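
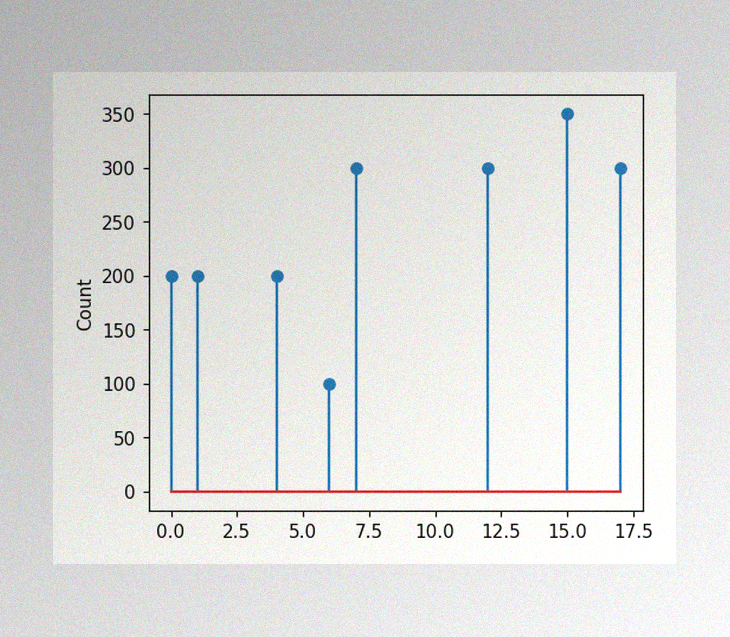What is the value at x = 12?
300

The image has some photo noise and uneven lighting. The stem at x=12 reaches 300.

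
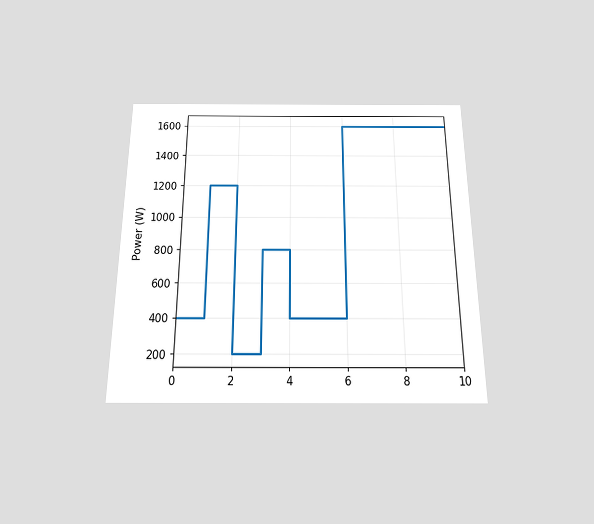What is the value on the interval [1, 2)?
The chart is viewed slightly from below. On [1, 2) the step sits at 1200W.

1200W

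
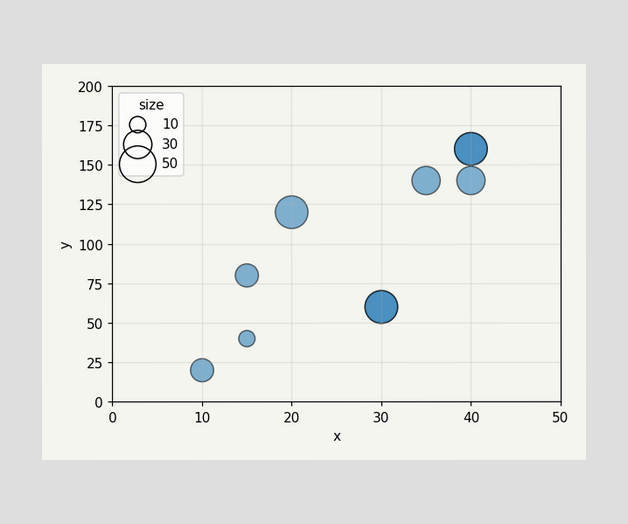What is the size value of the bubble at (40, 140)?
30

Matching the bubble at (40, 140) against the size legend gives 30.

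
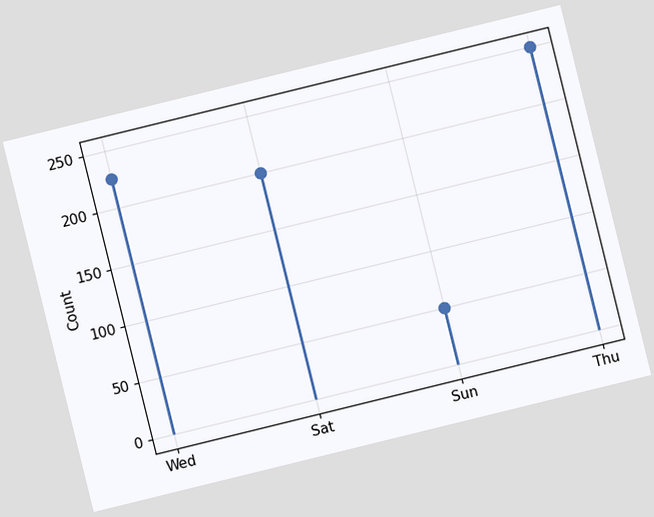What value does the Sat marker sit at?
The chart is tilted about 14° counter-clockwise. The Sat marker sits at 200.

200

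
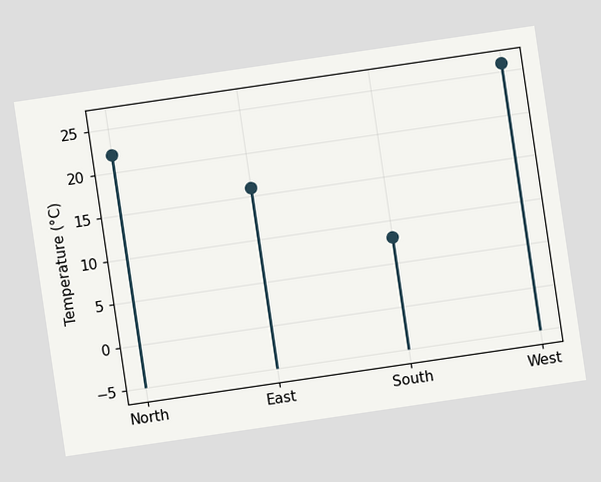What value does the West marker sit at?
The chart is tilted about 8° counter-clockwise. The West marker sits at 26°C.

26°C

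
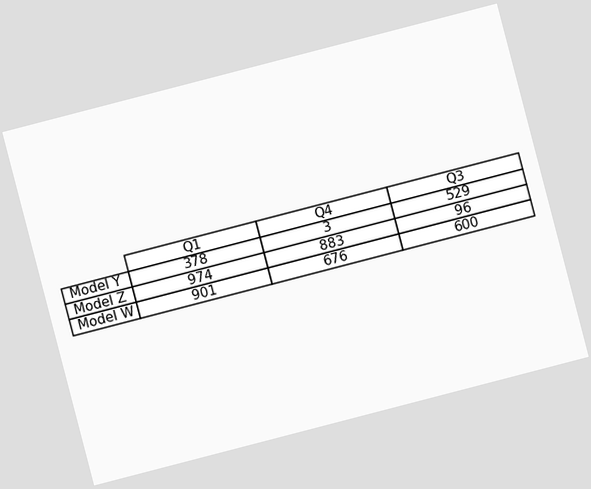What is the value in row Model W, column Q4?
The chart is tilted about 15° counter-clockwise. The (Model W, Q4) cell reads 676.

676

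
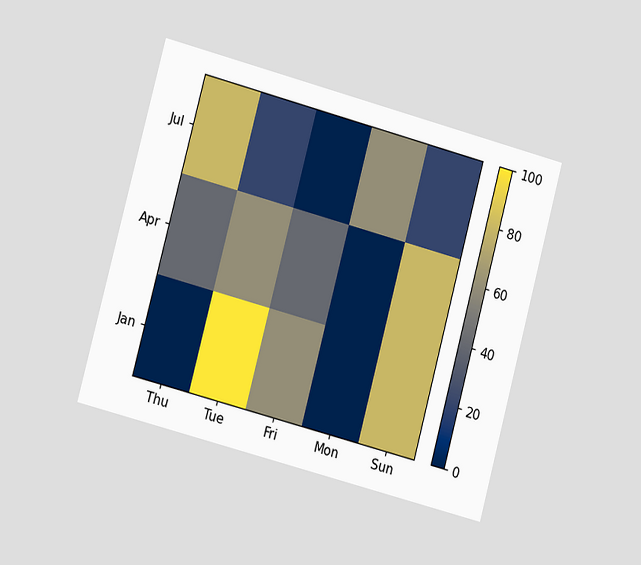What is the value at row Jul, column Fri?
The chart is tilted about 15° clockwise and viewed slightly from the left. Matching cell (Jul, Fri) against the colorbar gives 0.

0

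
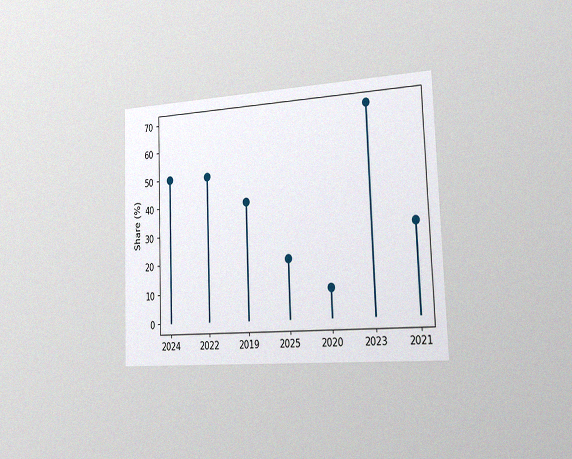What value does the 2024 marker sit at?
50%

The chart is tilted about 2° counter-clockwise and viewed slightly from the right, with some photo noise. The 2024 marker sits at 50%.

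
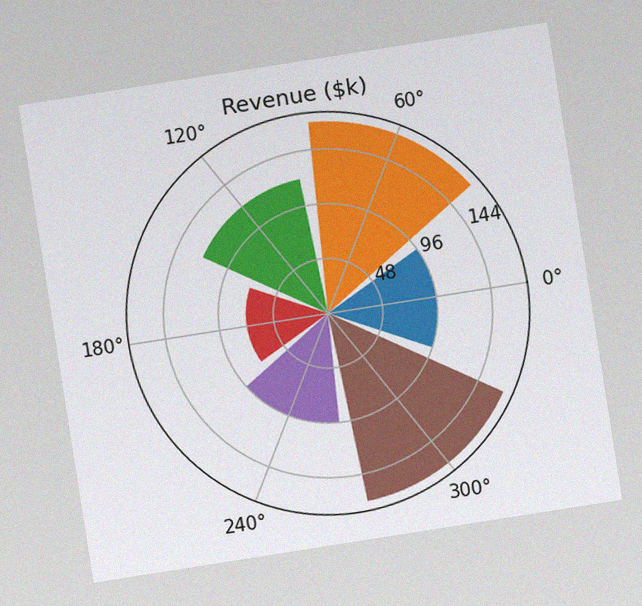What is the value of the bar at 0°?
The chart is tilted about 9° counter-clockwise, with some photo noise. The bar at 0° reaches $96k on the radial axis.

$96k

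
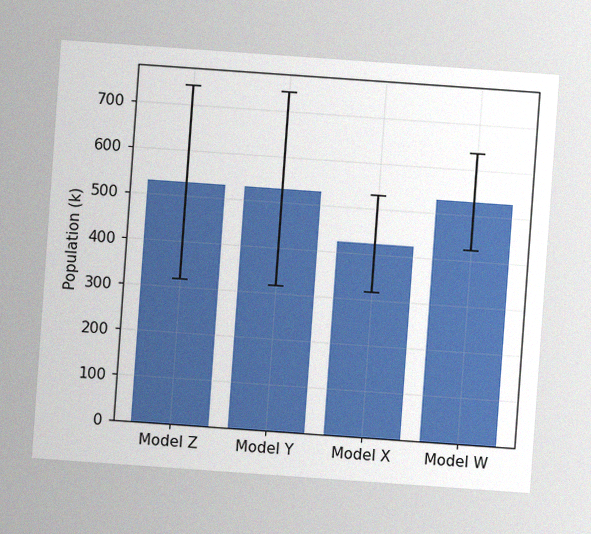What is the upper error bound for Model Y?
742k

The chart is tilted about 4° clockwise, with some photo noise. The Model Y bar's upper whisker reaches 742k.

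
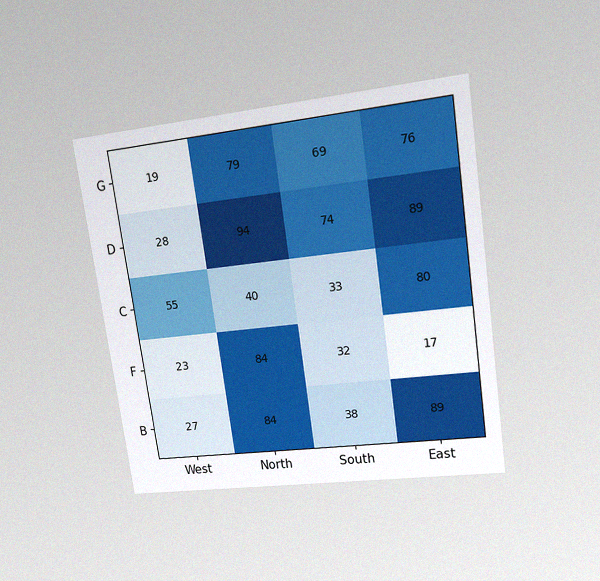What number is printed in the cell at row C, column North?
40

The chart is tilted about 8° counter-clockwise and viewed at a slight angle, with some photo noise. The (C, North) cell reads 40.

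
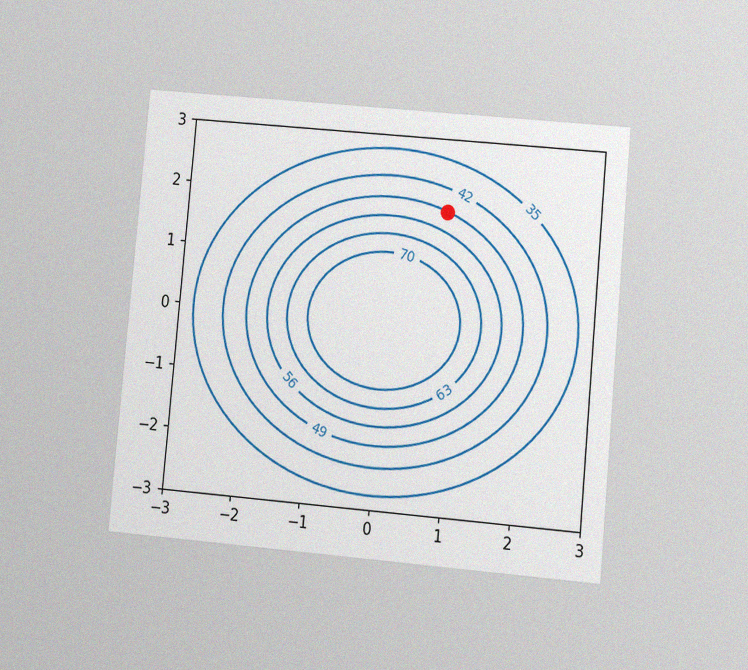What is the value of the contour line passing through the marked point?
49

The chart is tilted about 5° clockwise and viewed at a slight angle, with some photo noise. The marked point sits on the contour labelled 49.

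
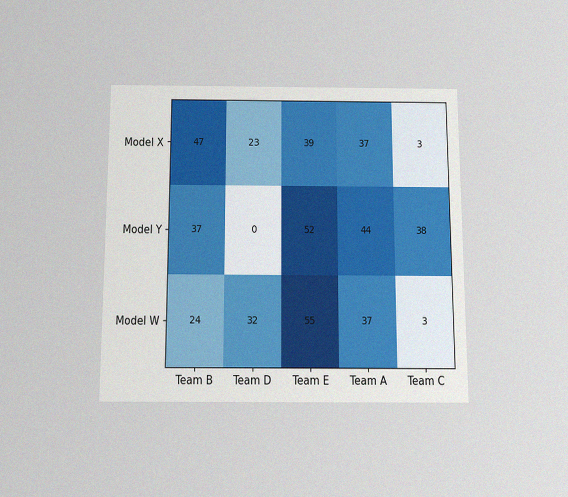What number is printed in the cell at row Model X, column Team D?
23

The chart is viewed slightly from below, with some photo noise. The (Model X, Team D) cell reads 23.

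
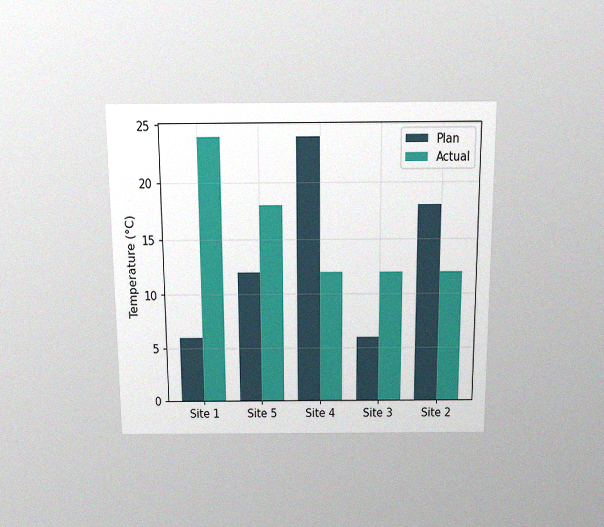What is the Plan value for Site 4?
The chart is viewed slightly from above, with some photo noise. The Plan bar at Site 4 reaches 24°C on the y-axis.

24°C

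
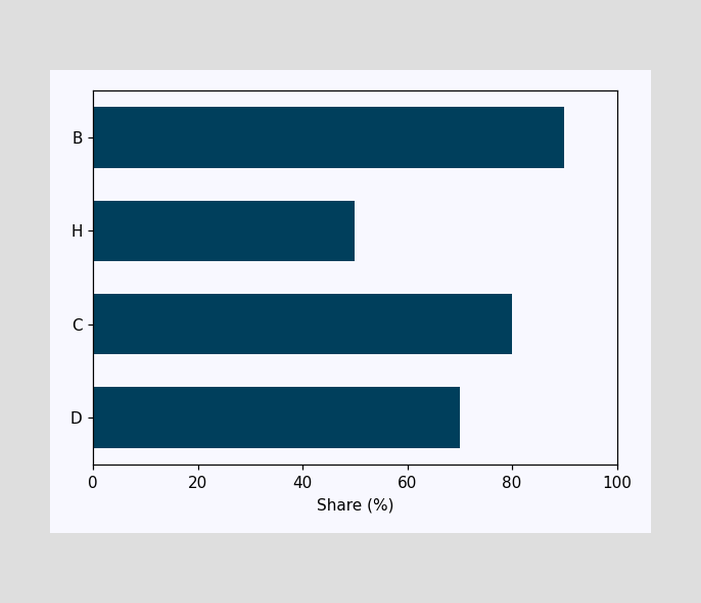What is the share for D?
70%

Reading along the chart's x-axis, the D bar reaches 70%.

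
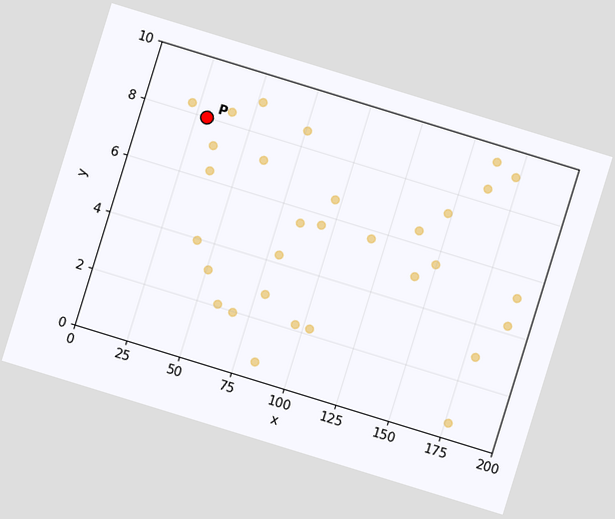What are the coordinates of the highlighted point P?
(30, 8)

The chart is tilted about 17° clockwise. Following the gridlines from P to each axis, P sits at (30, 8).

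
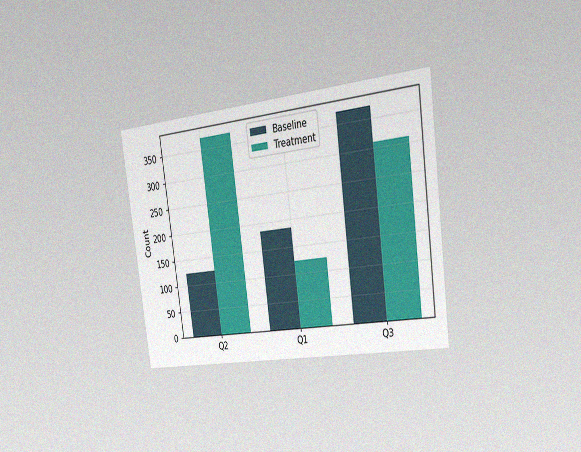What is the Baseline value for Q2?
The chart is tilted about 8° counter-clockwise and viewed slightly from the right, with some photo noise. The Baseline bar at Q2 reaches 124 on the y-axis.

124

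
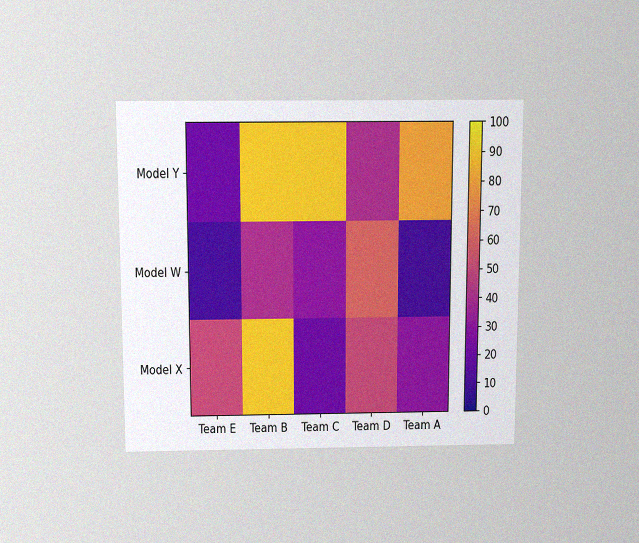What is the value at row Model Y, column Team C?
90

The chart is viewed slightly from above, with some photo noise. Matching cell (Model Y, Team C) against the colorbar gives 90.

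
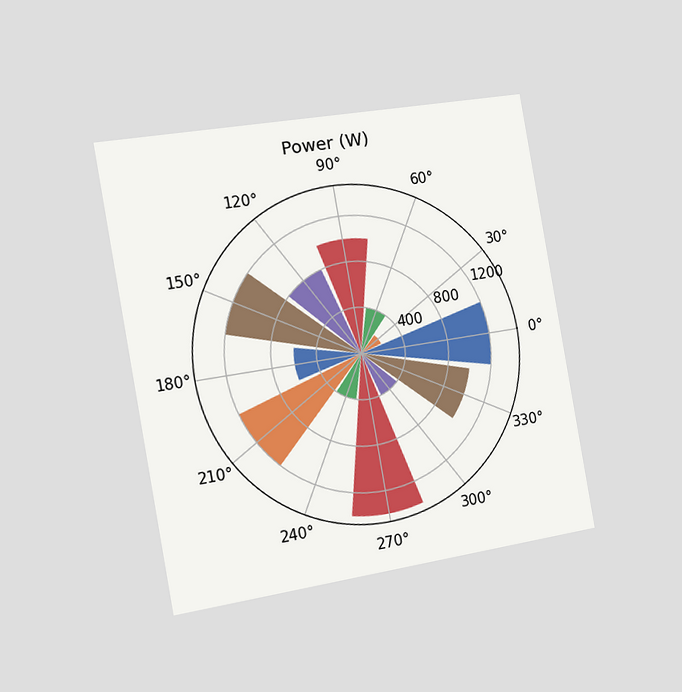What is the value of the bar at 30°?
200W

The chart is tilted about 10° counter-clockwise and viewed slightly from the left. The bar at 30° reaches 200W on the radial axis.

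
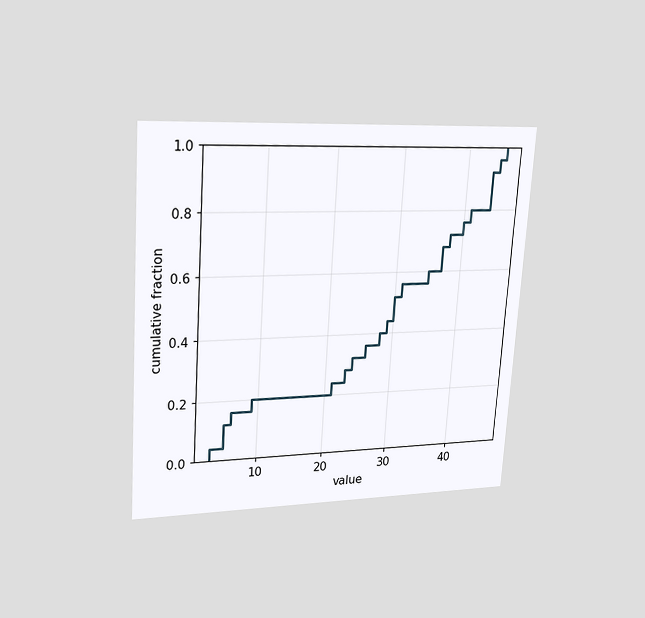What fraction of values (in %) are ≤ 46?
100%

The chart is tilted about 4° clockwise and viewed at a slight angle. At x=46 the ECDF step is at 100%.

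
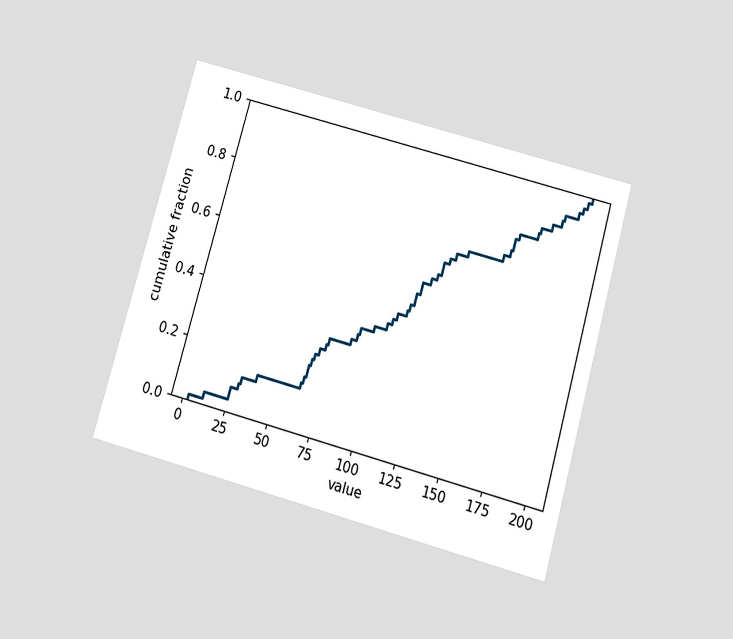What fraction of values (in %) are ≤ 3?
The chart is tilted about 16° clockwise and viewed slightly from below. At x=3 the ECDF step is at 2%.

2%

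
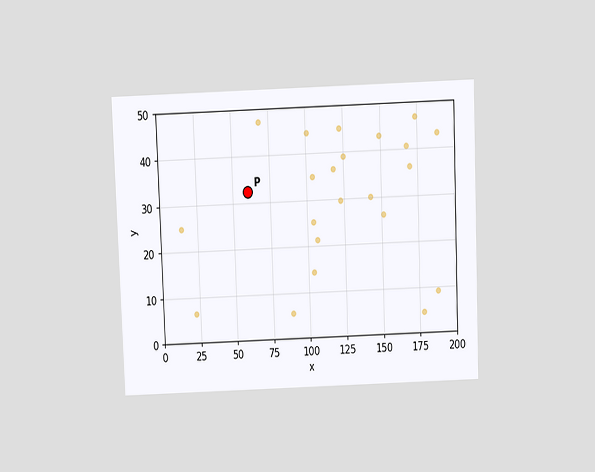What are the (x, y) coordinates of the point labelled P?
(60, 32.5)

The chart is tilted about 2° counter-clockwise and viewed slightly from above. Following the gridlines from P to each axis, P sits at (60, 32.5).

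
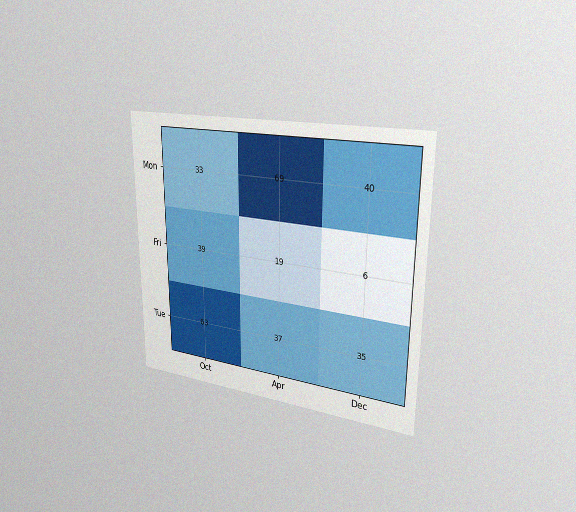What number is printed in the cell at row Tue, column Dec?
The chart is viewed slightly from the right, with some photo noise. The (Tue, Dec) cell reads 35.

35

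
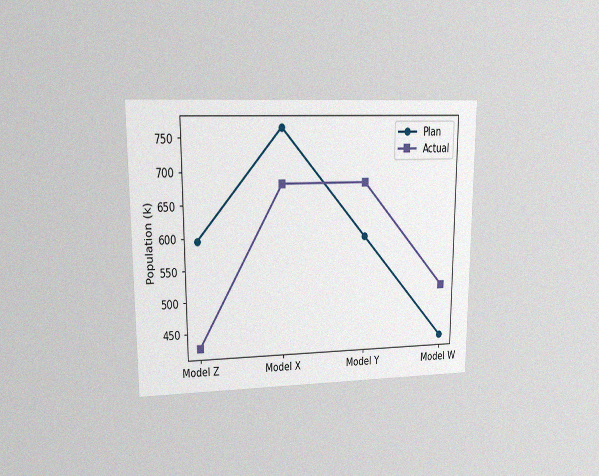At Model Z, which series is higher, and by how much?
The chart is viewed at a slight angle, with some photo noise. At Model Z, Plan sits above the other line by 170k.

Plan, by 170k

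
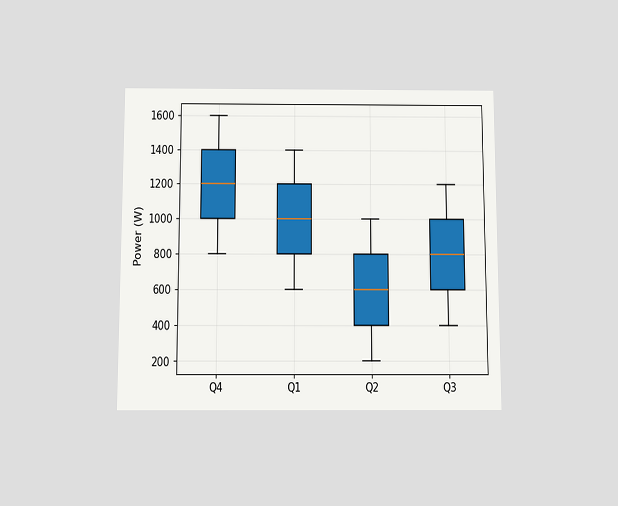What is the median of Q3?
800W

The chart is viewed slightly from below. The median line in the Q3 box sits at 800W.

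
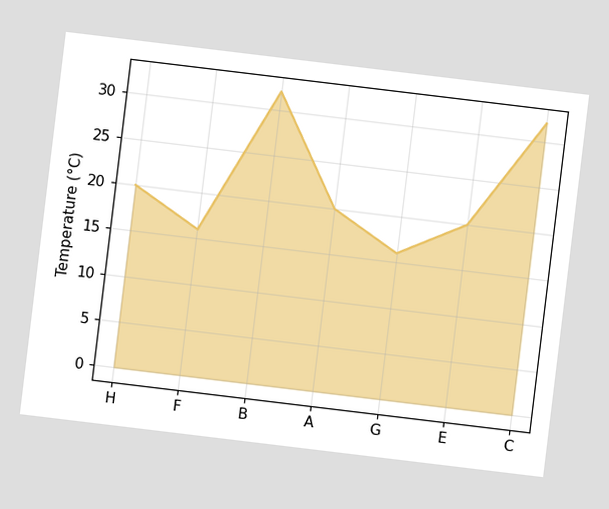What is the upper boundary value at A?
The chart is tilted about 7° clockwise. At A the upper boundary is at 20°C.

20°C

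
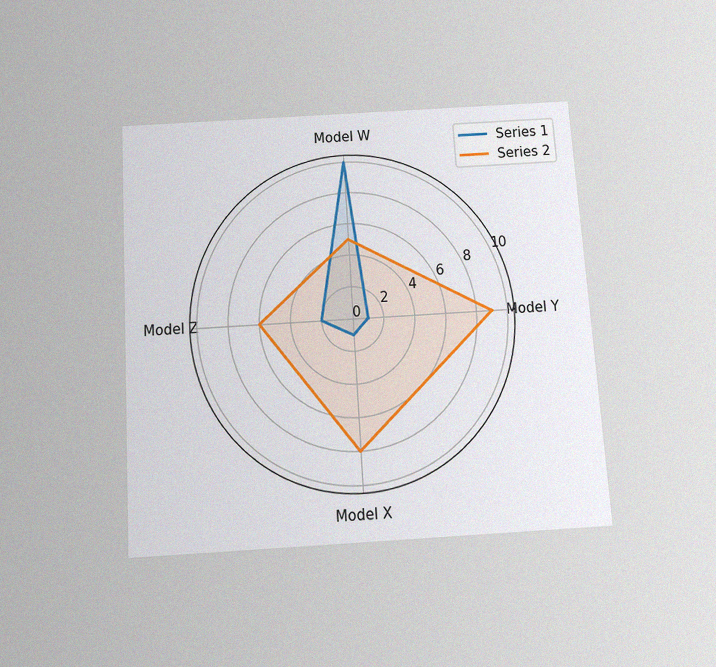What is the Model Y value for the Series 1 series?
The chart is tilted about 4° counter-clockwise and viewed slightly from below, with some photo noise. On the Model Y axis, Series 1 reaches 1.

1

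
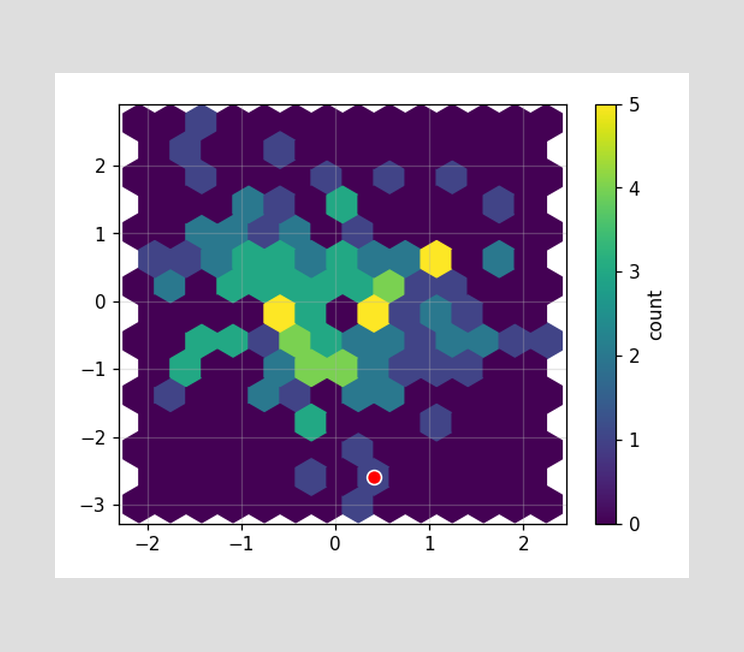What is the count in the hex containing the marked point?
1

The marked hex reads 1 on the colorbar.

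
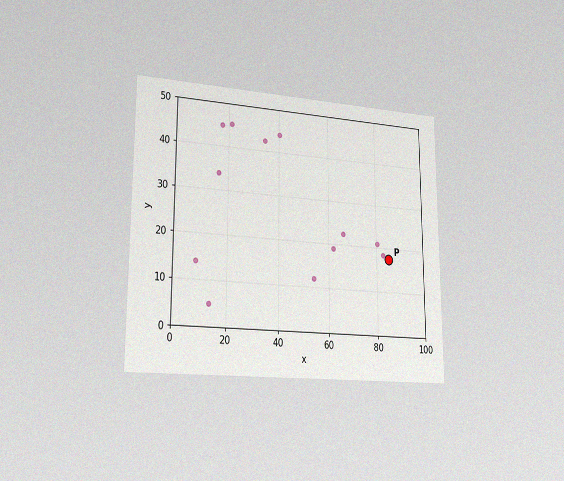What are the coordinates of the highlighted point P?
The chart is viewed slightly from the left, with some photo noise. Following the gridlines from P to each axis, P sits at (85, 17.5).

(85, 17.5)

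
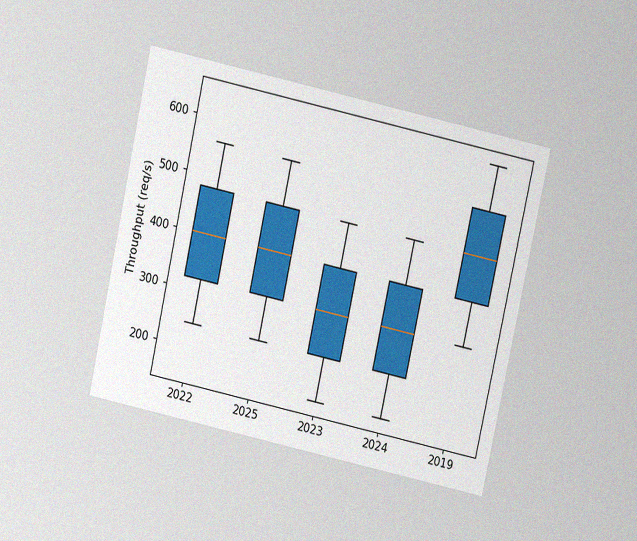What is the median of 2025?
The chart is tilted about 12° clockwise and viewed slightly from above, with some photo noise. The median line in the 2025 box sits at 400req/s.

400req/s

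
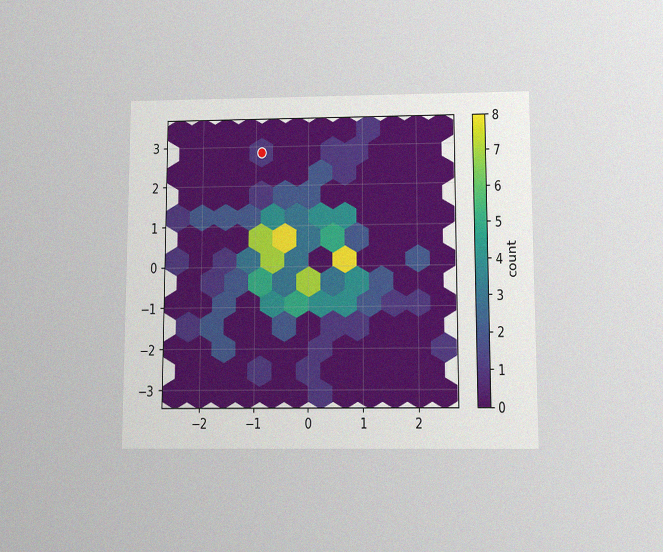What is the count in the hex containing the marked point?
The chart is viewed slightly from below, with some photo noise. The marked hex reads 1 on the colorbar.

1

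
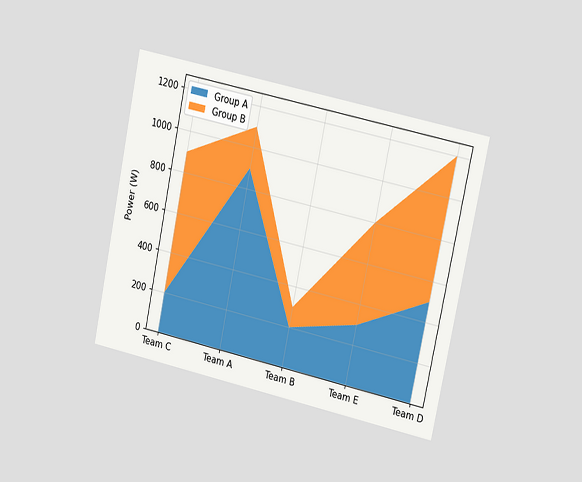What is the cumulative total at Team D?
The chart is tilted about 12° clockwise and viewed slightly from the right. The stacked total at Team D reaches 1200W.

1200W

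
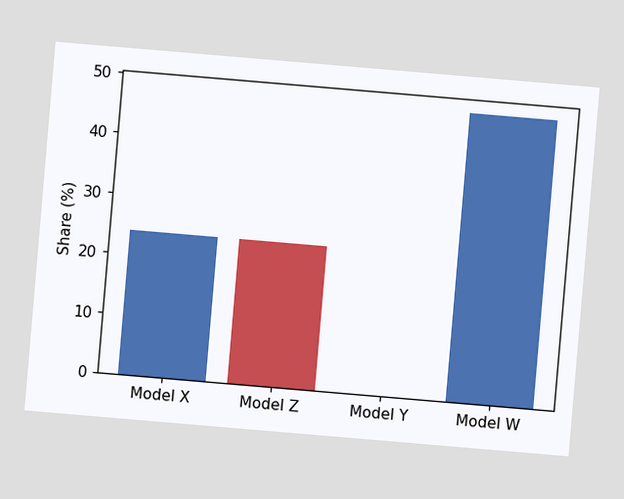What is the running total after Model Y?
The chart is tilted about 5° clockwise. After Model Y the running total reaches 0%.

0%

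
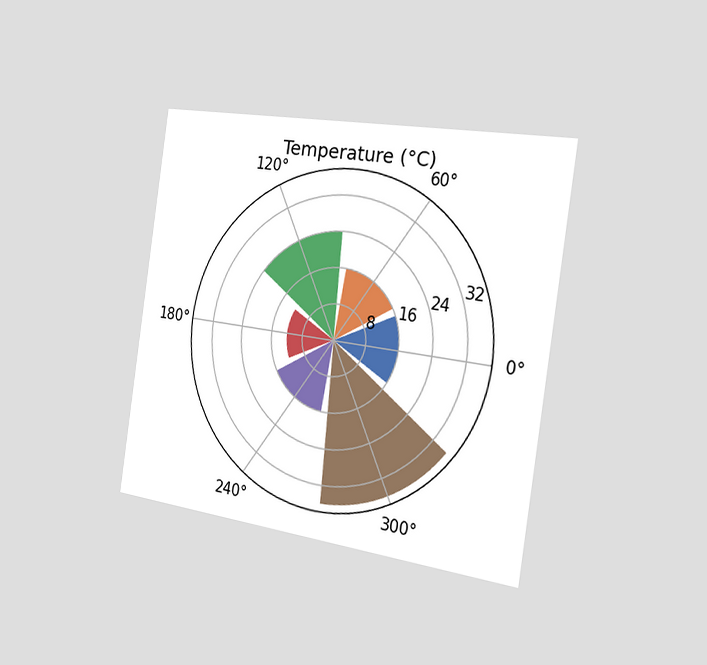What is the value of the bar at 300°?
The chart is tilted about 8° clockwise and viewed slightly from the right. The bar at 300° reaches 36°C on the radial axis.

36°C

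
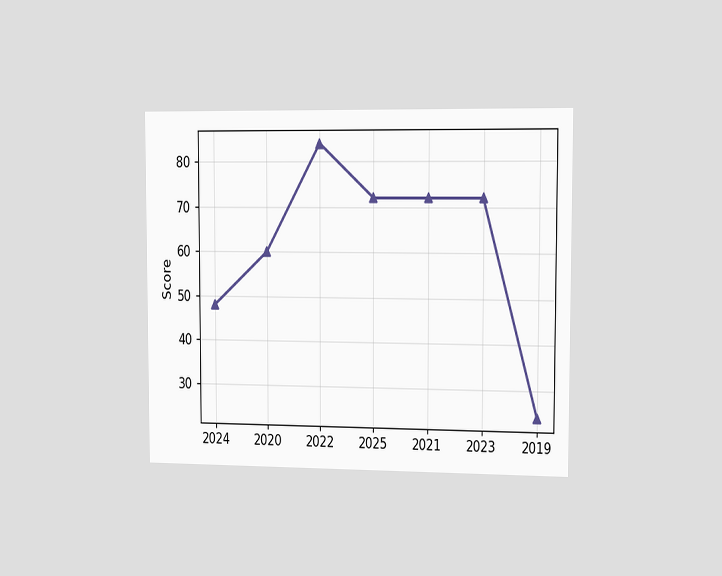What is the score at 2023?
The chart is viewed slightly from the right. At 2023, the line is at 72.

72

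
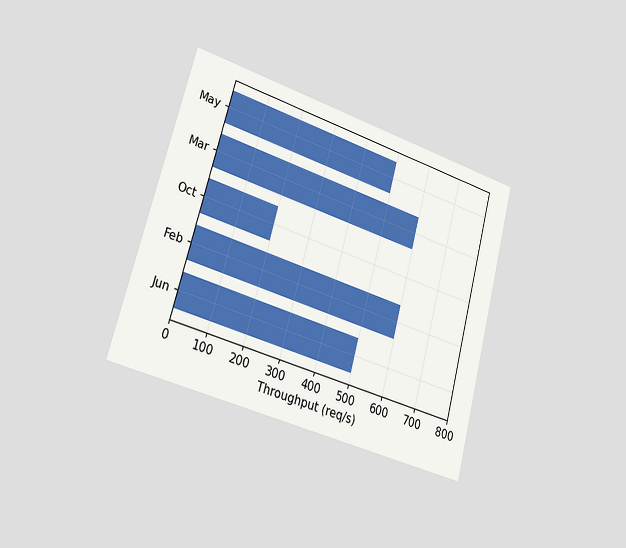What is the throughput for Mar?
The chart is tilted about 15° clockwise and viewed slightly from the left. Reading along the chart's x-axis, the Mar bar reaches 600req/s.

600req/s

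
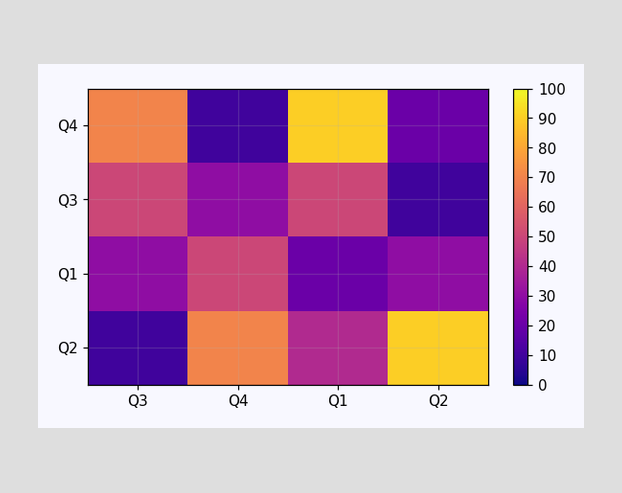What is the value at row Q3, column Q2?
Matching cell (Q3, Q2) against the colorbar gives 10.

10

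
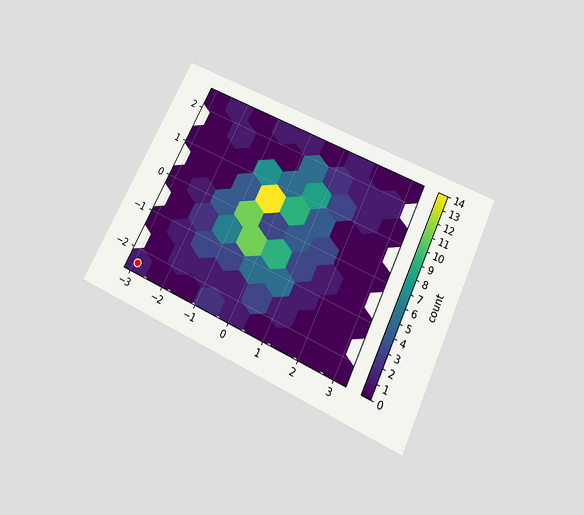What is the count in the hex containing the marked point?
1

The chart is tilted about 26° clockwise and viewed slightly from below. The marked hex reads 1 on the colorbar.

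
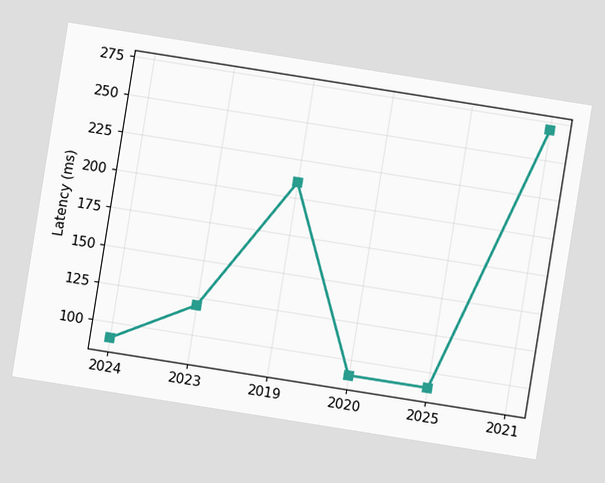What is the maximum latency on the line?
270ms

The chart is tilted about 9° clockwise. The highest point is at 2021, and reading across to the y-axis gives 270ms.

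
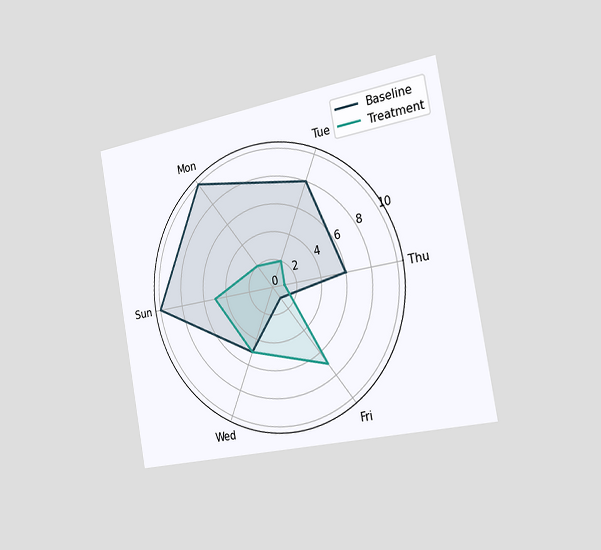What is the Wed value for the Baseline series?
The chart is tilted about 10° counter-clockwise and viewed slightly from the right. On the Wed axis, Baseline reaches 5.

5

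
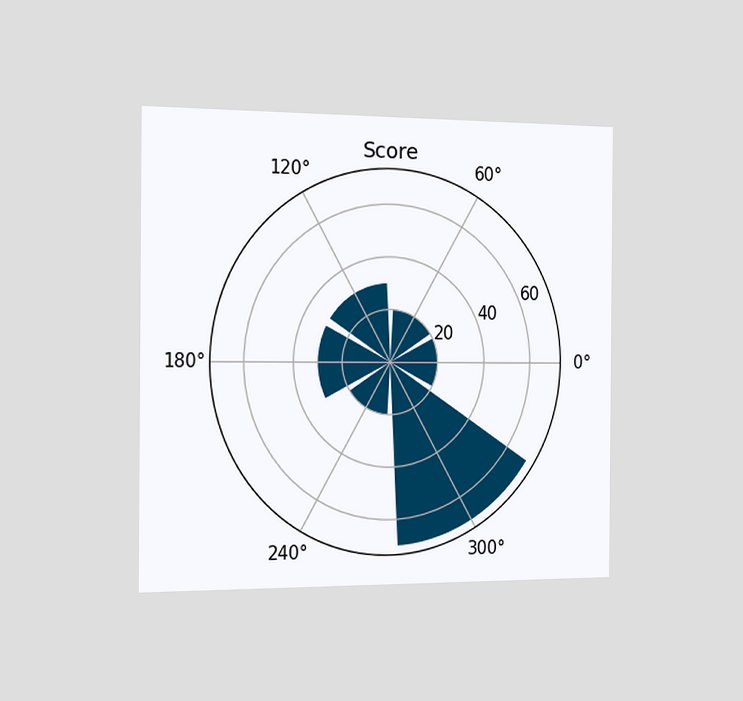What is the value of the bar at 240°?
The chart is viewed slightly from the left. The bar at 240° reaches 20 on the radial axis.

20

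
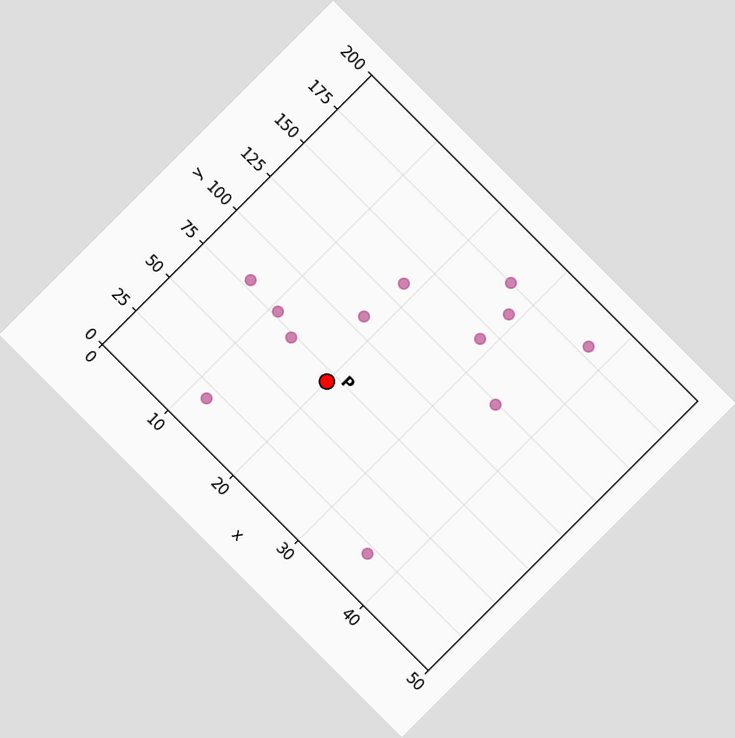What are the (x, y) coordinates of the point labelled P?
(20, 70)

The chart is tilted about 45° clockwise. Following the gridlines from P to each axis, P sits at (20, 70).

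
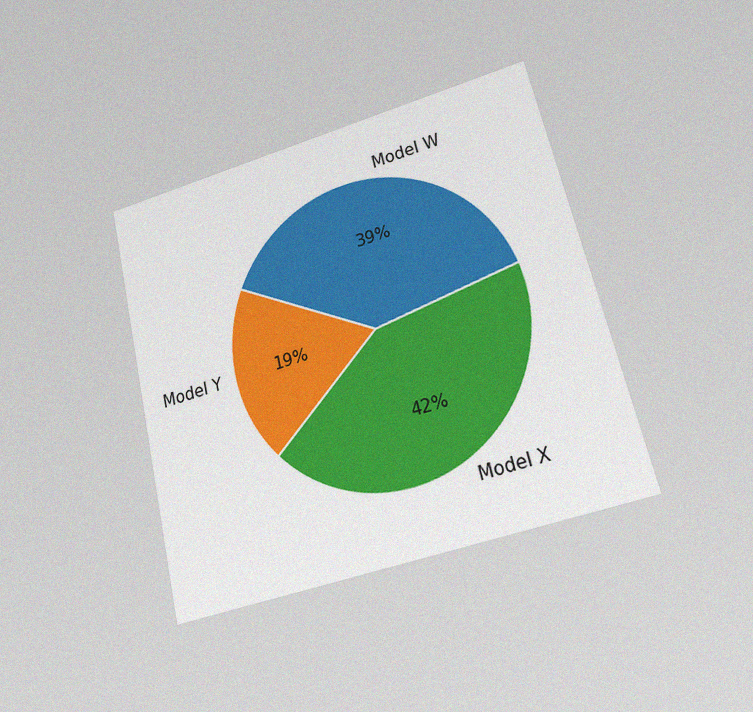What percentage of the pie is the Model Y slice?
The chart is tilted about 14° counter-clockwise and viewed at a slight angle, with some photo noise. The Model Y slice takes up 19% of the pie.

19%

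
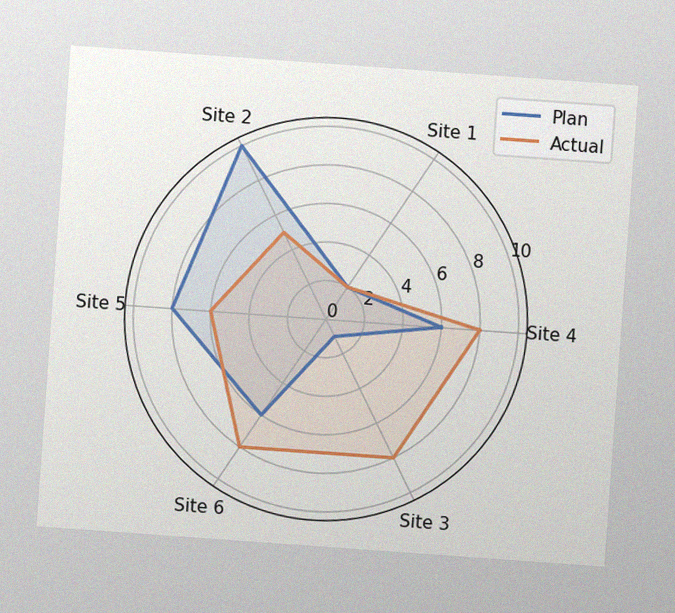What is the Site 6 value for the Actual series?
The chart is tilted about 4° clockwise, with some photo noise. On the Site 6 axis, Actual reaches 8.

8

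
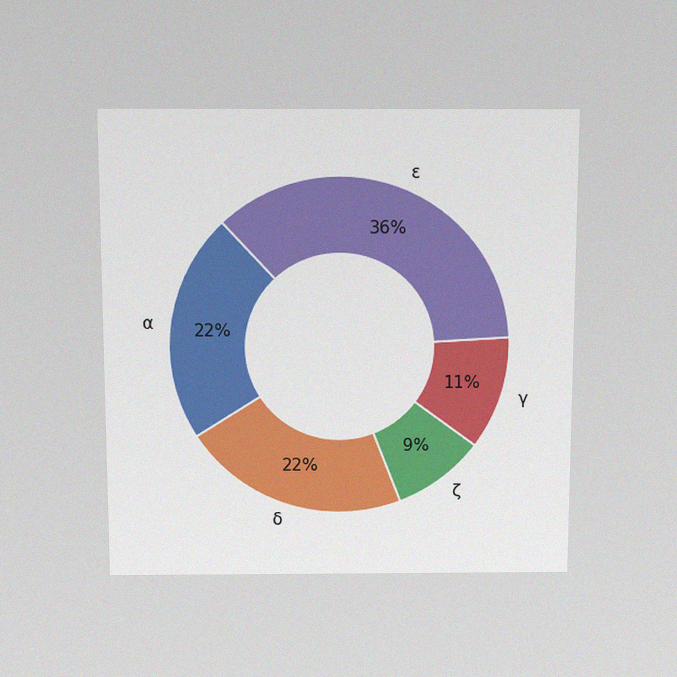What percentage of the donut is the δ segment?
22%

The chart is viewed slightly from above, with some photo noise. The δ segment takes up 22% of the ring.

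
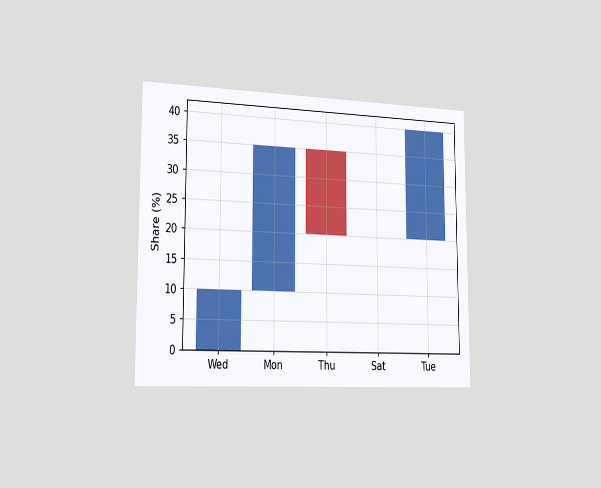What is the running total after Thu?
20%

The chart is viewed slightly from the left. After Thu the running total reaches 20%.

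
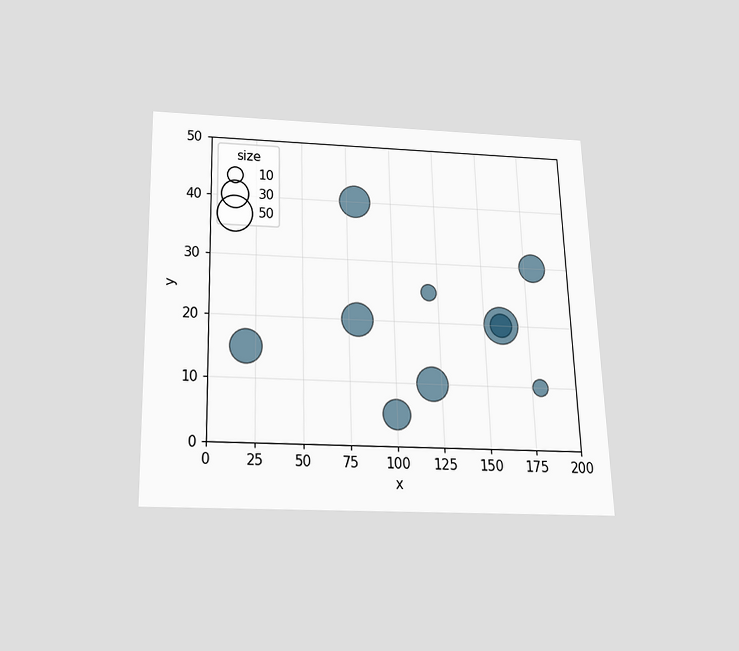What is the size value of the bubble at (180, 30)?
The chart is viewed slightly from below. Matching the bubble at (180, 30) against the size legend gives 30.

30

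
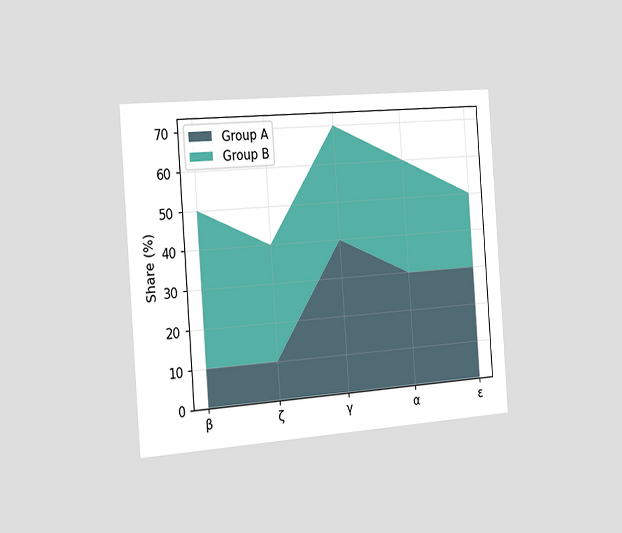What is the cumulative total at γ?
70%

The chart is tilted about 4° counter-clockwise and viewed slightly from the left. The stacked total at γ reaches 70%.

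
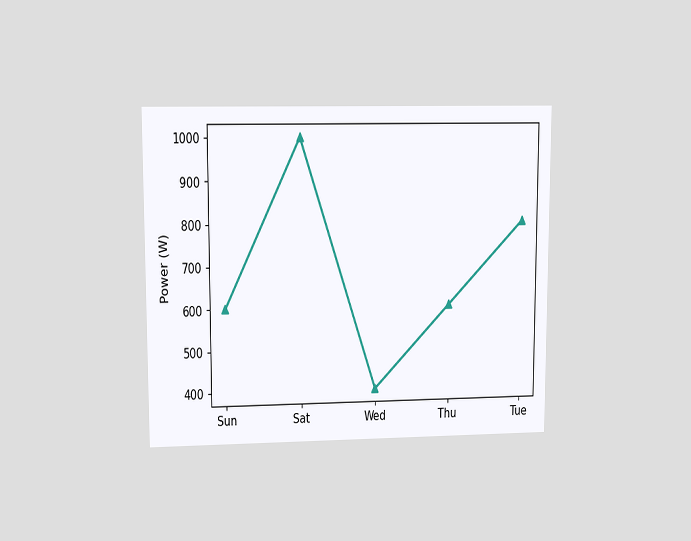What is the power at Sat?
The chart is viewed at a slight angle. At Sat, the line is at 1000W.

1000W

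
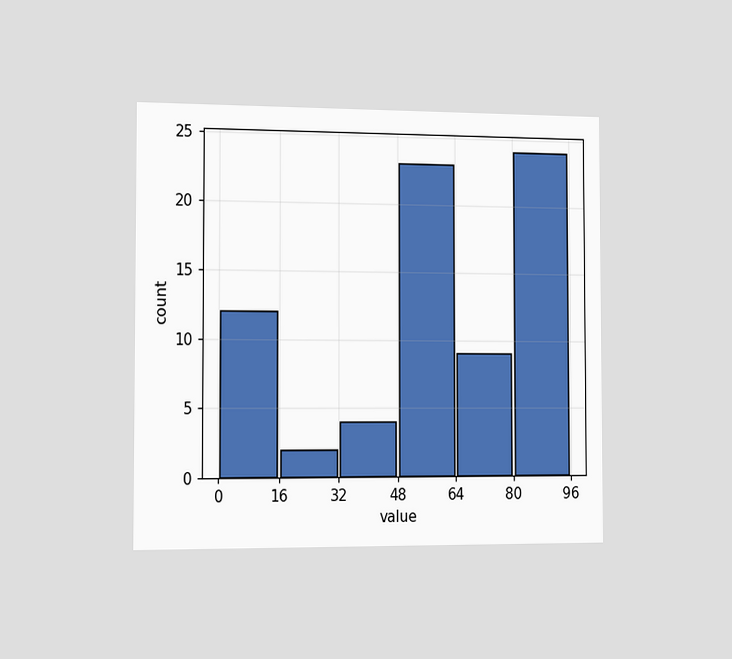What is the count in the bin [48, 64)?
23

The chart is viewed slightly from the left. The [48, 64) bin has height 23.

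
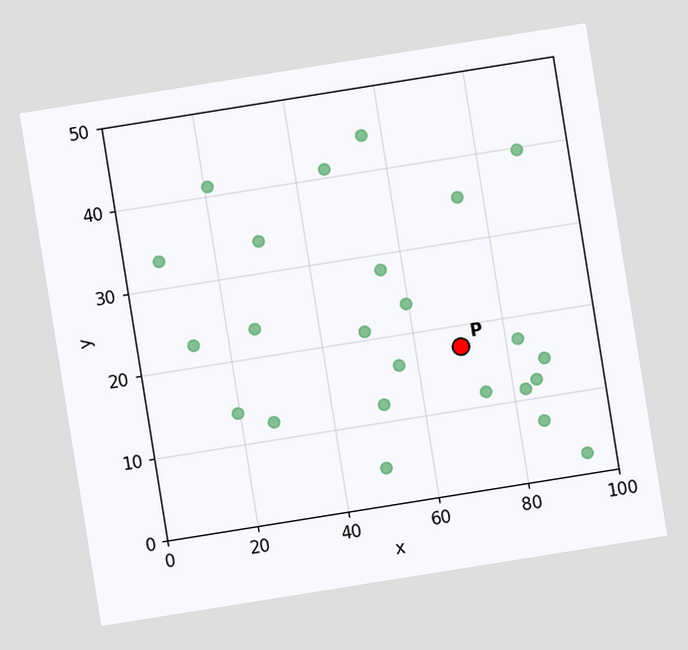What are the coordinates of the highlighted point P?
The chart is tilted about 9° counter-clockwise. Following the gridlines from P to each axis, P sits at (70, 17.5).

(70, 17.5)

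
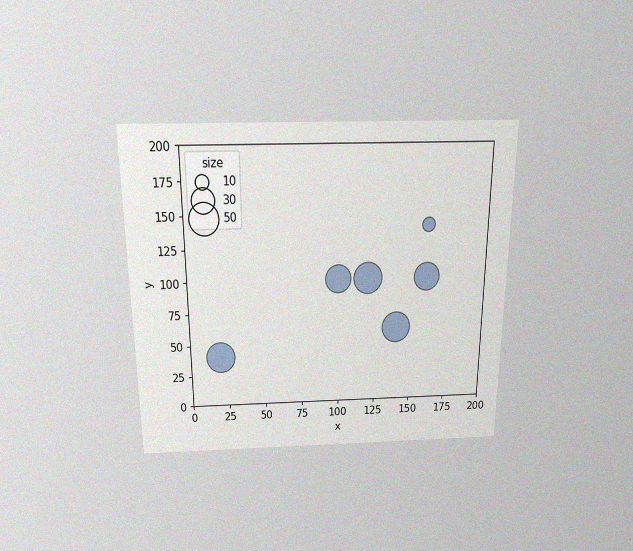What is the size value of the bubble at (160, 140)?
The chart is viewed slightly from above, with some photo noise. Matching the bubble at (160, 140) against the size legend gives 10.

10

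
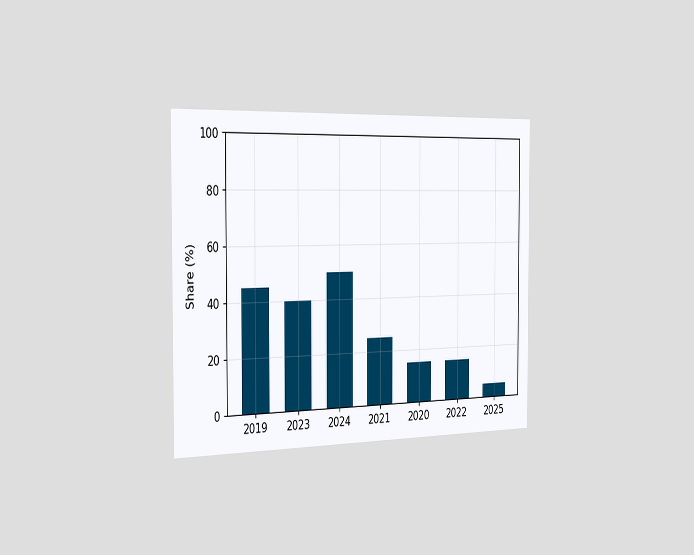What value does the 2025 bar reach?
5%

The chart is viewed slightly from the left. Reading along the chart's y-axis, the 2025 bar reaches 5%.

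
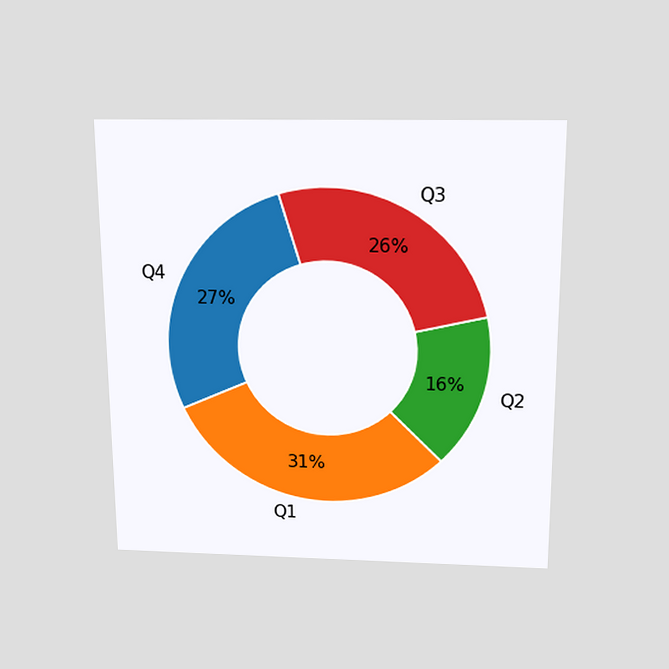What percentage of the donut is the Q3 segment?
The chart is viewed slightly from above. The Q3 segment takes up 26% of the ring.

26%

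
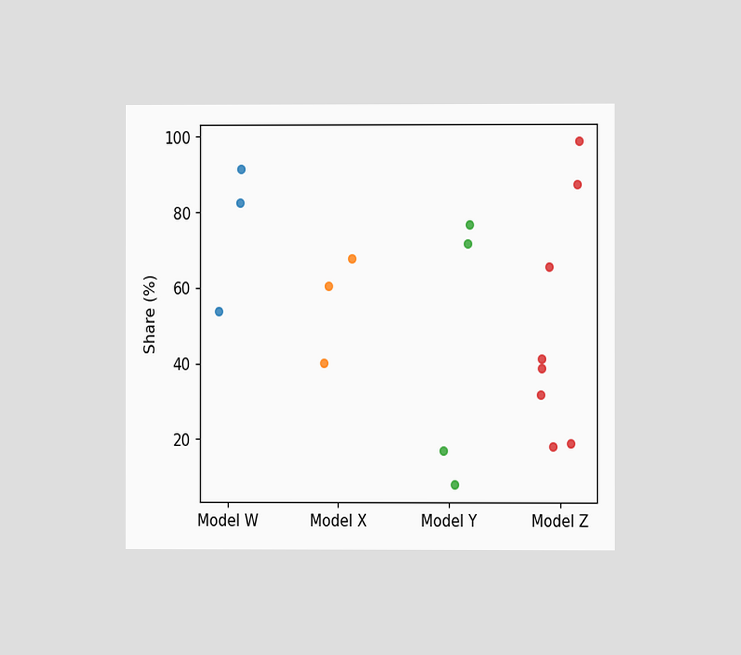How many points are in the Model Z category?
8

The chart is viewed at a slight angle. Counting the markers in the Model Z column gives 8.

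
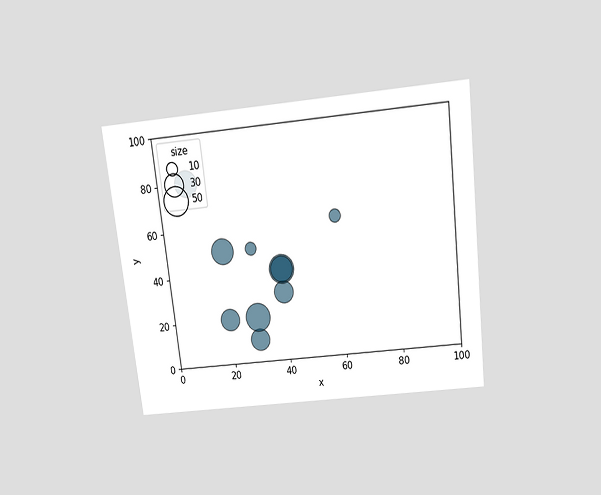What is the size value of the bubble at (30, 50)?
10

The chart is tilted about 7° counter-clockwise and viewed slightly from above. Matching the bubble at (30, 50) against the size legend gives 10.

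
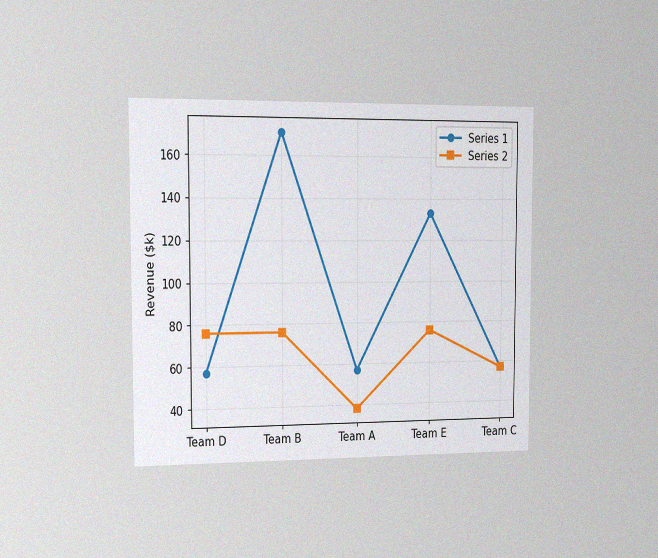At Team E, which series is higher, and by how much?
The chart is viewed slightly from the left, with some photo noise. At Team E, Series 1 sits above the other line by $57k.

Series 1, by $57k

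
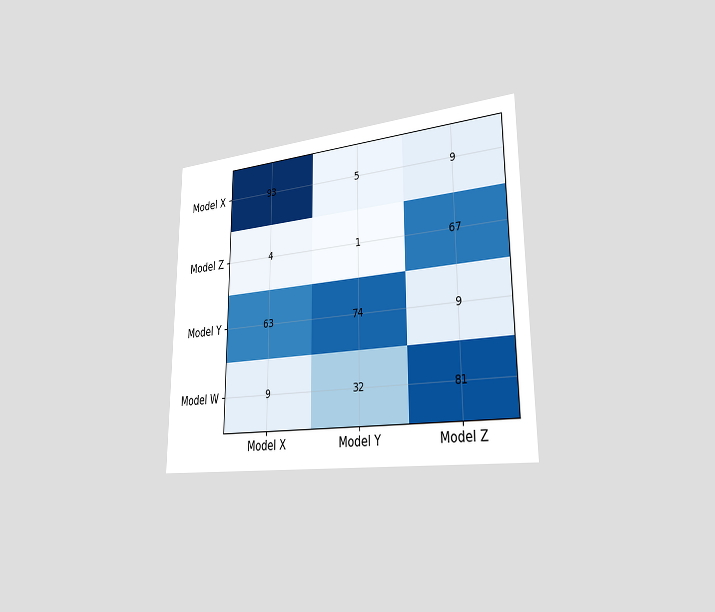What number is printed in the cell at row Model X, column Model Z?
9

The chart is viewed slightly from the right. The (Model X, Model Z) cell reads 9.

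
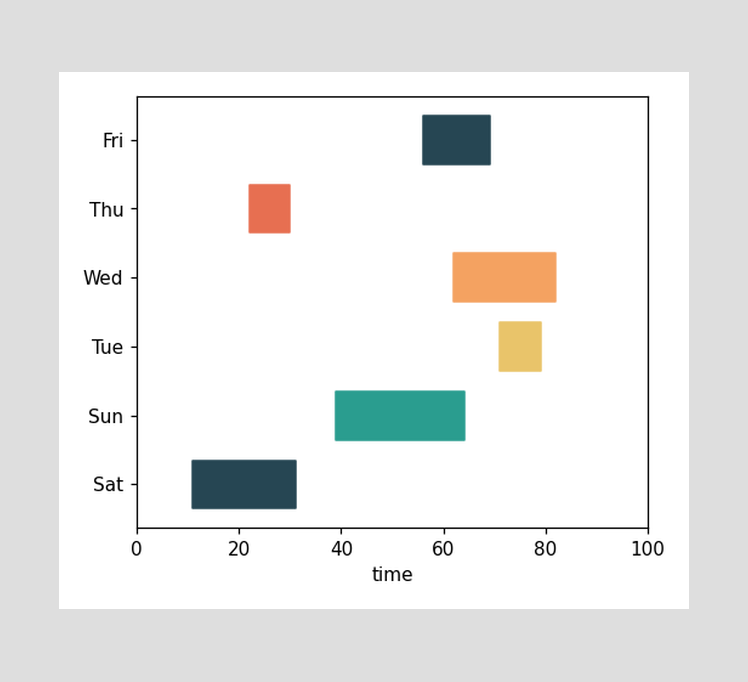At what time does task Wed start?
62

The Wed bar begins at t=62.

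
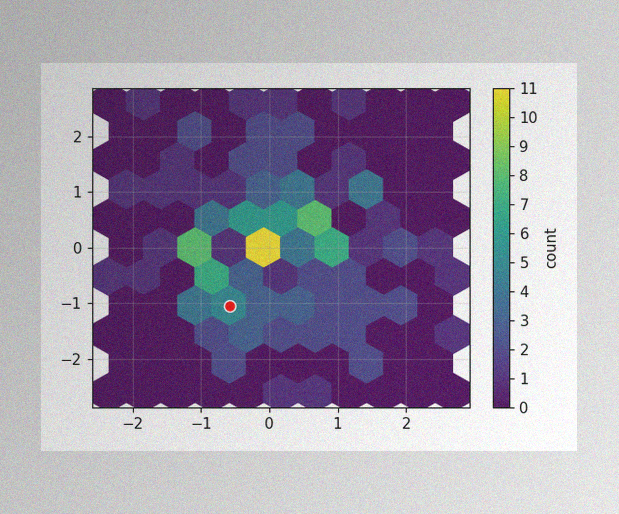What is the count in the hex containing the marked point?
The image has some photo noise and uneven lighting. The marked hex reads 5 on the colorbar.

5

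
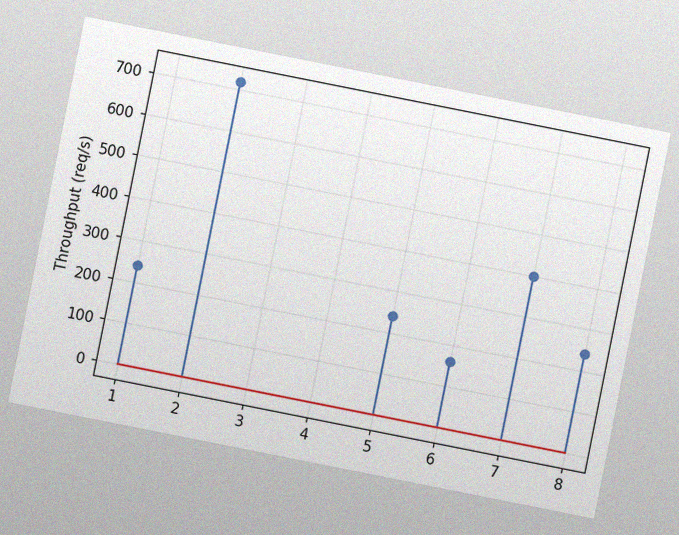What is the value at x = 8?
The chart is tilted about 11° clockwise, with some photo noise. The stem at x=8 reaches 240req/s.

240req/s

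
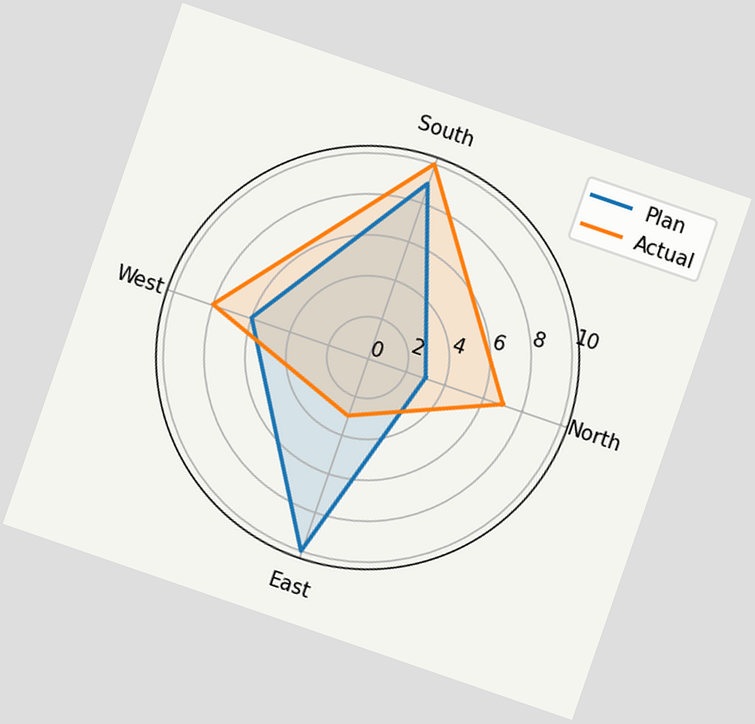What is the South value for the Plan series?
9

The chart is tilted about 19° clockwise. On the South axis, Plan reaches 9.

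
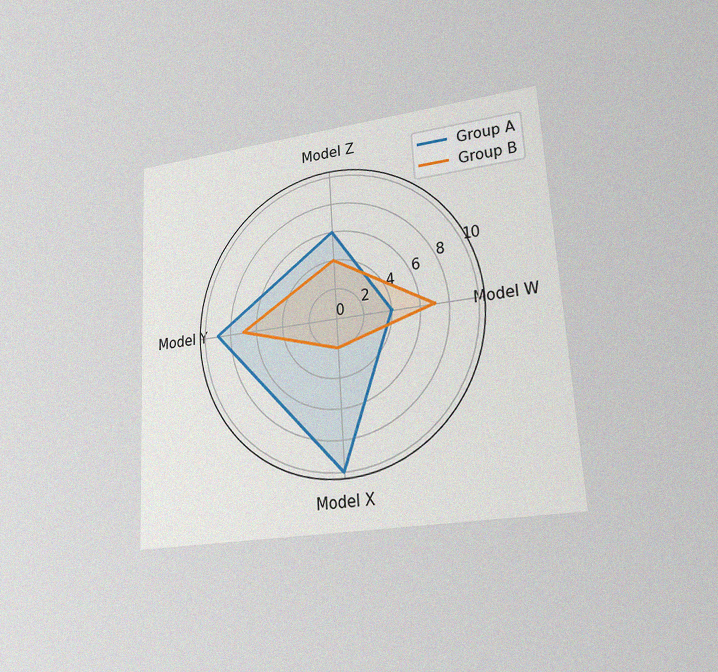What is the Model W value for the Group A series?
4

The chart is tilted about 3° counter-clockwise and viewed at a slight angle, with some photo noise. On the Model W axis, Group A reaches 4.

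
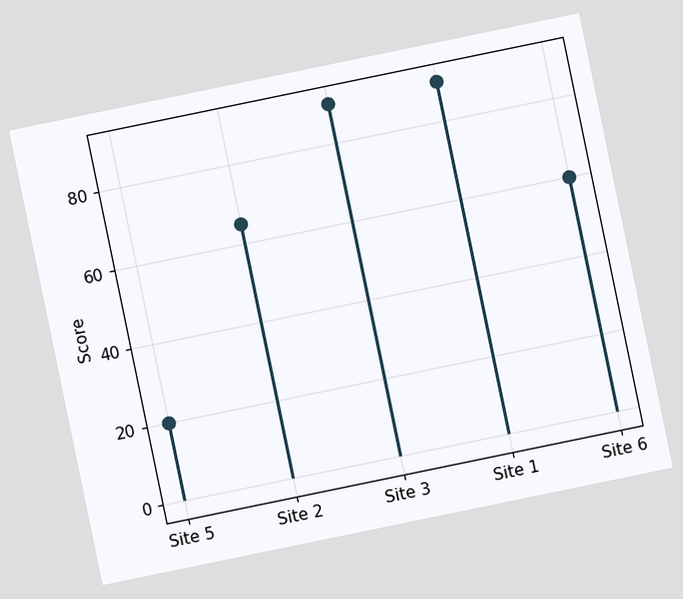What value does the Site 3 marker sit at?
90

The chart is tilted about 12° counter-clockwise. The Site 3 marker sits at 90.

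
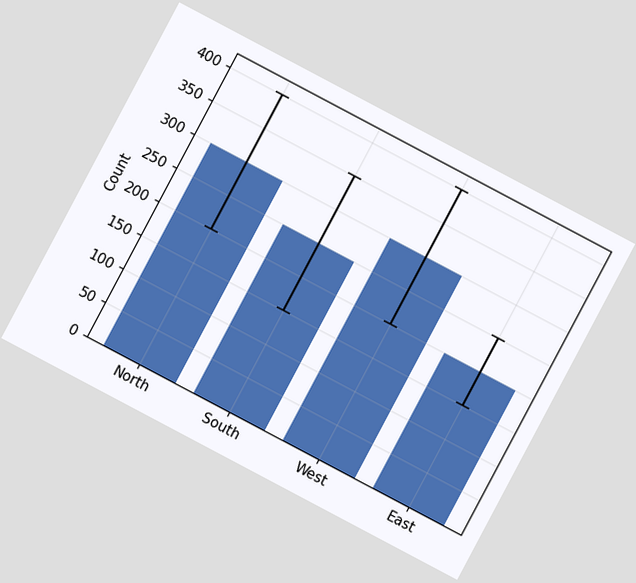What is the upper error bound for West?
The chart is tilted about 28° clockwise. The West bar's upper whisker reaches 400.

400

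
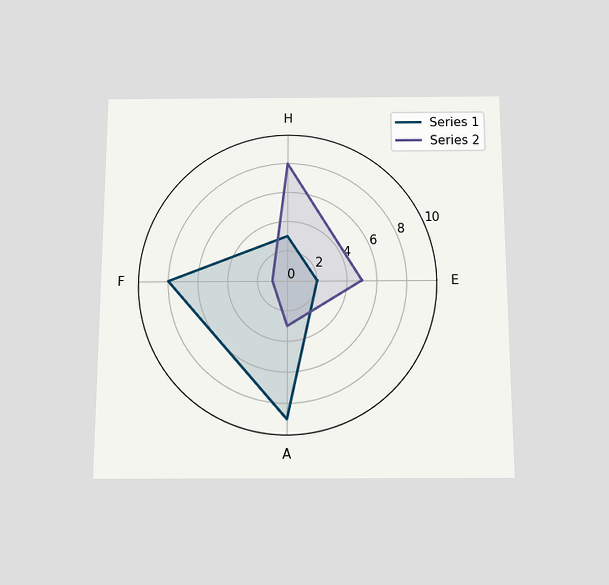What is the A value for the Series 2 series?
The chart is viewed slightly from below. On the A axis, Series 2 reaches 3.

3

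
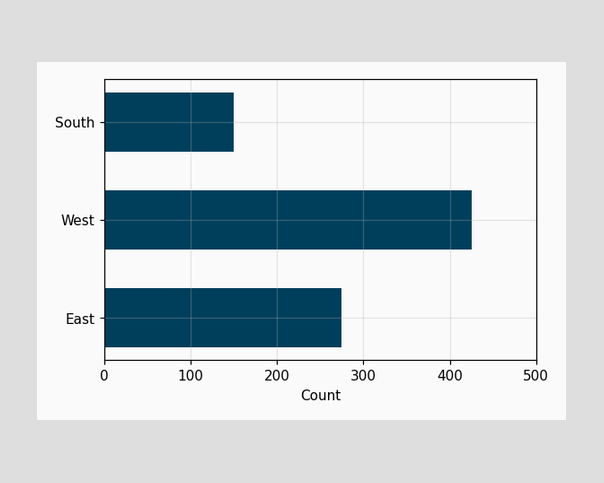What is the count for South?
Reading along the chart's x-axis, the South bar reaches 150.

150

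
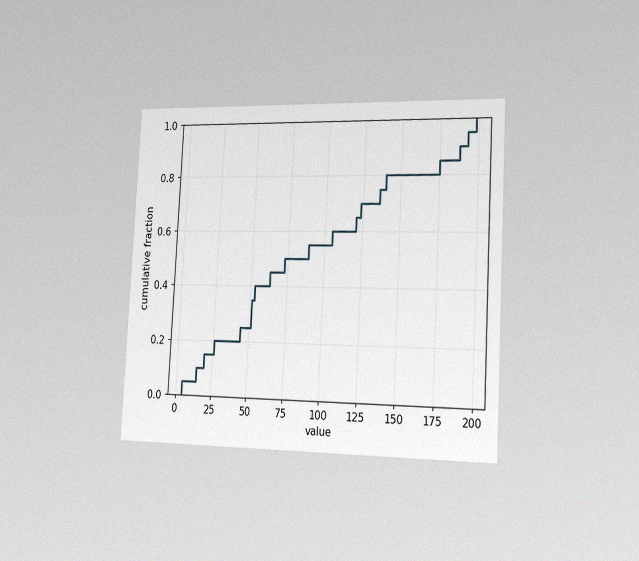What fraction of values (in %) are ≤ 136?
75%

The chart is tilted about 3° clockwise and viewed slightly from the right, with some photo noise. At x=136 the ECDF step is at 75%.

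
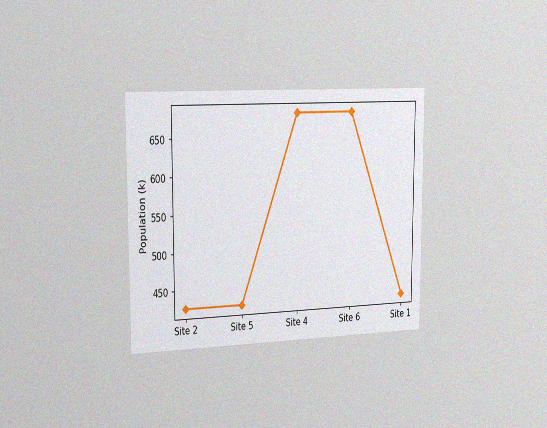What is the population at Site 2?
The chart is viewed slightly from the left, with some photo noise. At Site 2, the line is at 425k.

425k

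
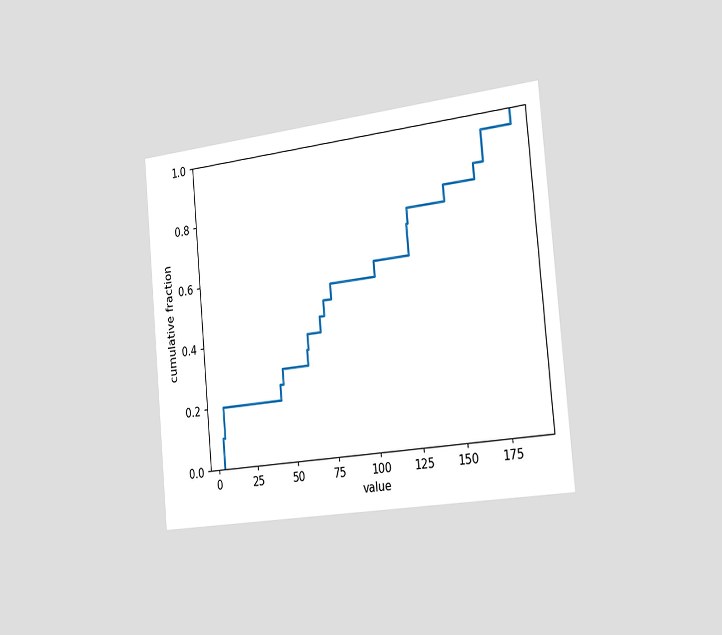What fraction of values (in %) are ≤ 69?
The chart is tilted about 5° counter-clockwise and viewed slightly from the right. At x=69 the ECDF step is at 45%.

45%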